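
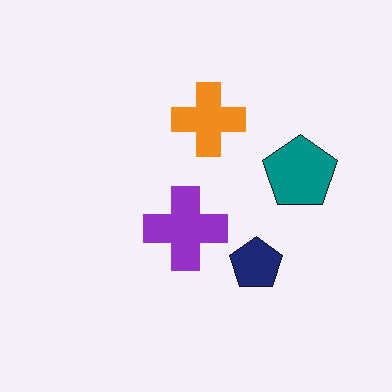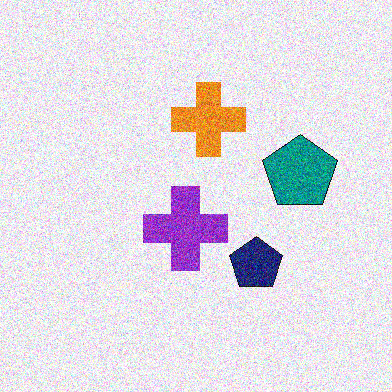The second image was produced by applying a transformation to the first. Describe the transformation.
The image was degraded with heavy additive noise.

Random speckle covers the whole image, including the flat background.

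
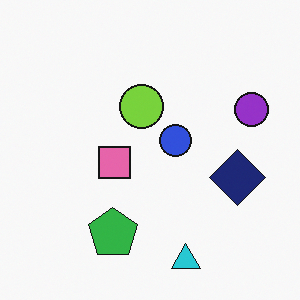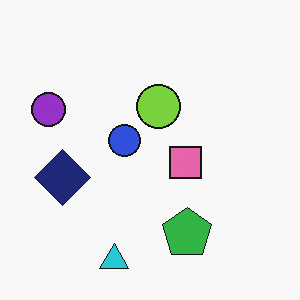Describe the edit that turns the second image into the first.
Flipped horizontally (left ↔ right).

The purple circle is in the left of the second image and the right of the first — shapes on opposite sides of the vertical midline have swapped in a mirror flip.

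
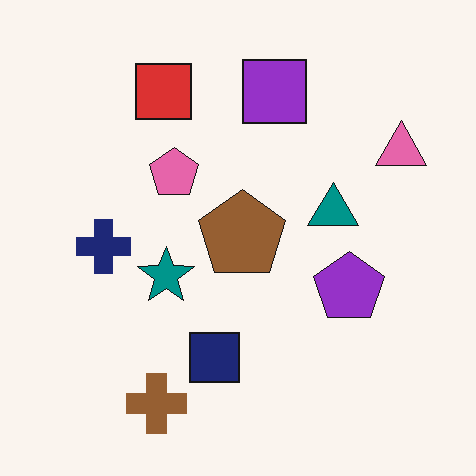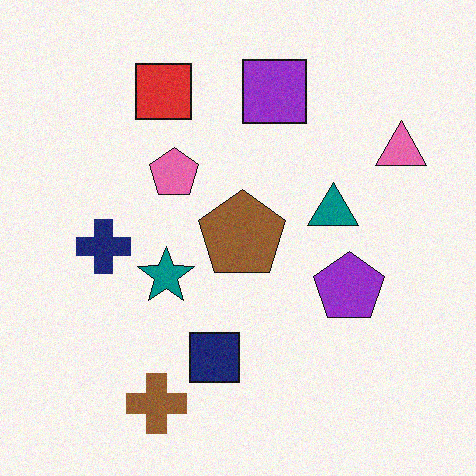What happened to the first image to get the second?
This is the original image degraded with subtle gaussian noise.

Random speckle covers the whole image, including the flat background.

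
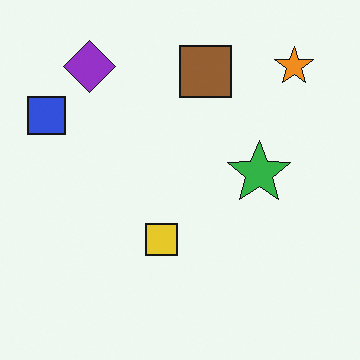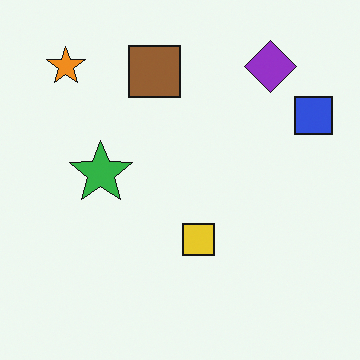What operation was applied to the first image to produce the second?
The transformation is: flipped horizontally (left ↔ right).

The blue square is in the top-left of the first image and the top-right of the second — shapes on opposite sides of the vertical midline have swapped in a mirror flip.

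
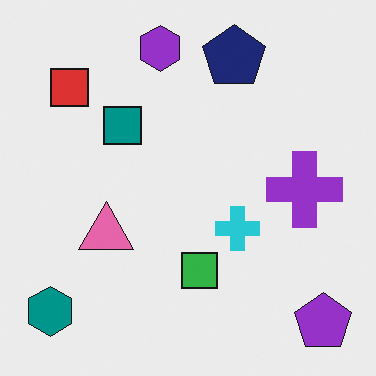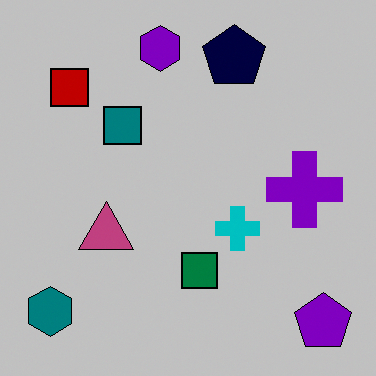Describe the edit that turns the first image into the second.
It was heavily posterized to just a handful of flat colors.

Each flat color has snapped to a coarser quantized level — most visibly, the near-white background has dropped to a flat grey.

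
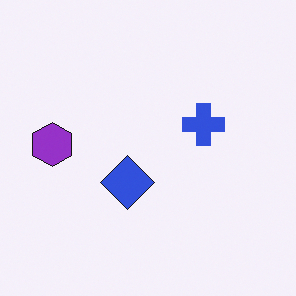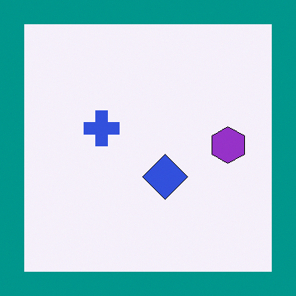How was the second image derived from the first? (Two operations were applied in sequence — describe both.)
The transformation is: flipped horizontally (left ↔ right), then framed with a teal border.

The purple hexagon is in the left of the first image and the right of the second — shapes on opposite sides of the vertical midline have swapped in a mirror flip. A solid teal frame runs around the edge of the second image, with the content slightly shrunk inside it.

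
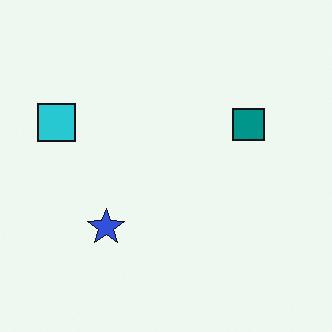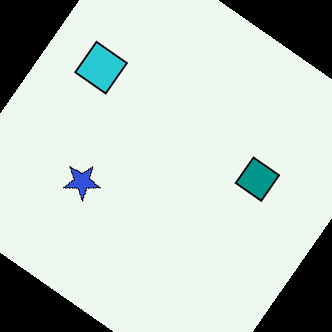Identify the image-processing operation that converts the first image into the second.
This is the original image rotated clockwise by a large amount — several tens of degrees.

Every shape is tilted by the same angle and the image corners show triangular fill wedges — a whole-image rotation by a non-right angle.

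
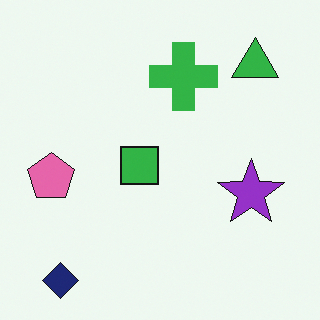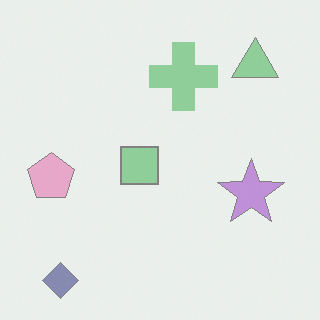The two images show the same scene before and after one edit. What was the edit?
The transformation is: washed out (contrast reduced).

Tones are pushed toward mid-grey across the whole image — a global contrast change.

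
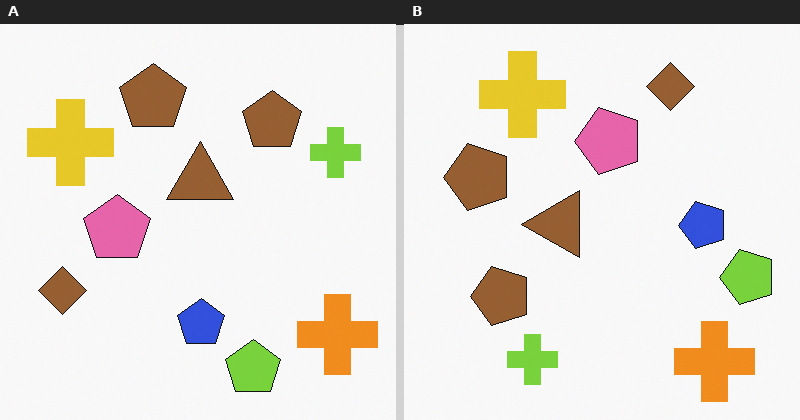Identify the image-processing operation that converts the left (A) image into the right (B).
The right (B) image is the left (A) transposed (reflected across the top-left ↔ bottom-right diagonal).

Shapes have swapped their row and column positions — what was in the top-right is now in the bottom-left — a diagonal reflection.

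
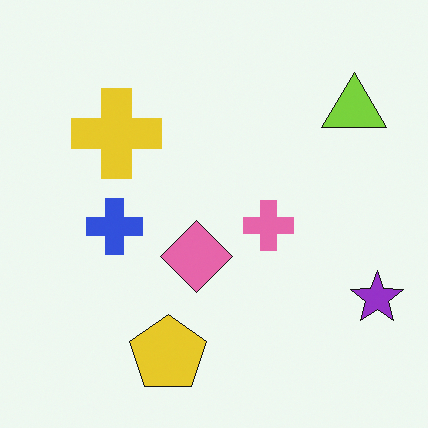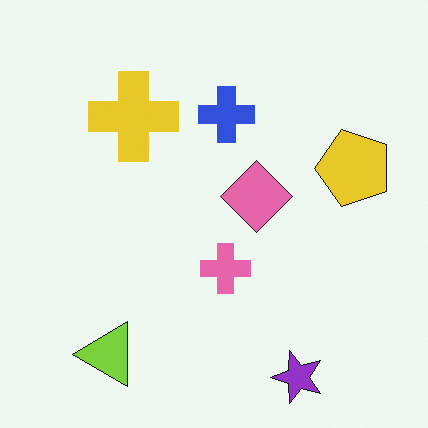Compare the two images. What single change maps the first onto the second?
The second image is the first transposed (reflected across the top-left ↔ bottom-right diagonal).

Shapes have swapped their row and column positions — what was in the top-right is now in the bottom-left — a diagonal reflection.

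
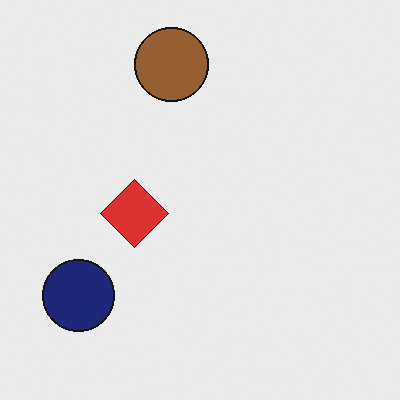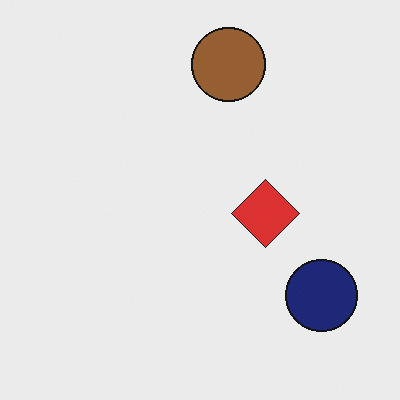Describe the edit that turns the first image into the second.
Flipped horizontally (left ↔ right).

The navy circle is in the bottom-left of the first image and the bottom-right of the second — shapes on opposite sides of the vertical midline have swapped in a mirror flip.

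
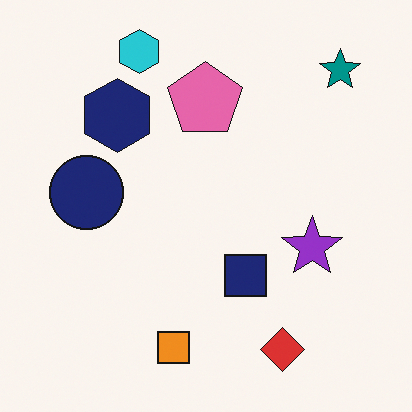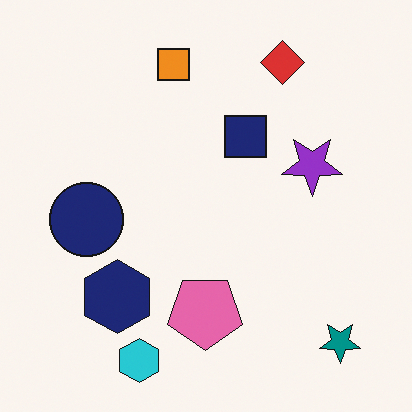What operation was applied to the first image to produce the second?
The transformation is: flipped vertically (top ↔ bottom).

The cyan hexagon is in the top of the first image and the bottom of the second — shapes on opposite sides of the horizontal midline have swapped in a mirror flip.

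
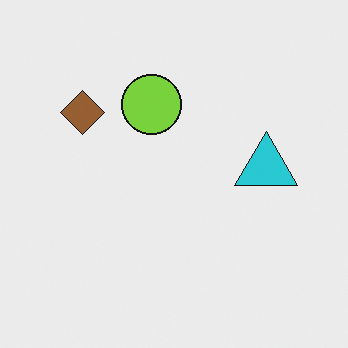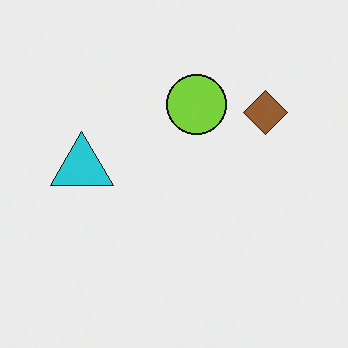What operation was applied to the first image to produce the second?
This is the original image flipped horizontally (left ↔ right).

The cyan triangle is in the right of the first image and the left of the second — shapes on opposite sides of the vertical midline have swapped in a mirror flip.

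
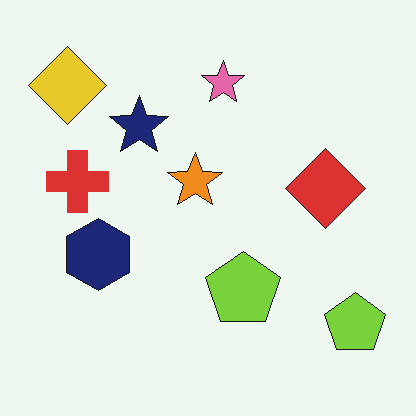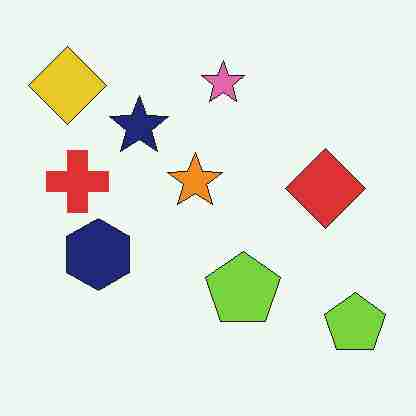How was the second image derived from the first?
This is the original image degraded with heavy JPEG compression.

Blocky 8×8 compression artifacts appear around shape edges and the flat background shows ringing — characteristic JPEG degradation.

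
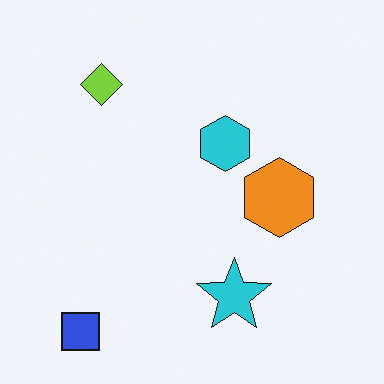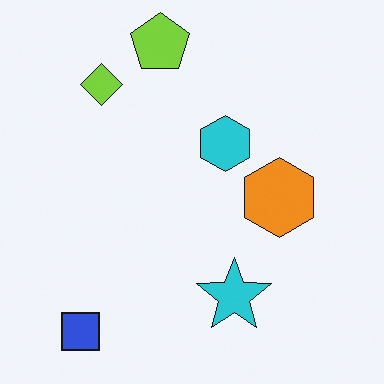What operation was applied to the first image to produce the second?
The image was overlaid with an additional lime pentagon.

A lime pentagon appears in the second image that is absent from the first.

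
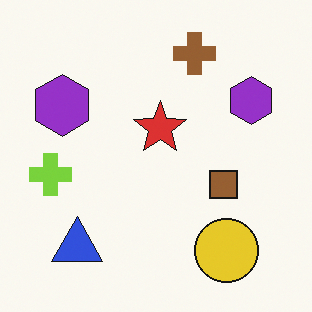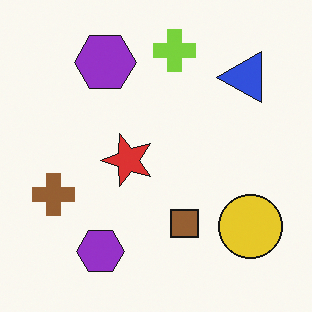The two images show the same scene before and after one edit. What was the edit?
It was transposed (reflected across the top-left ↔ bottom-right diagonal).

Shapes have swapped their row and column positions — what was in the top-right is now in the bottom-left — a diagonal reflection.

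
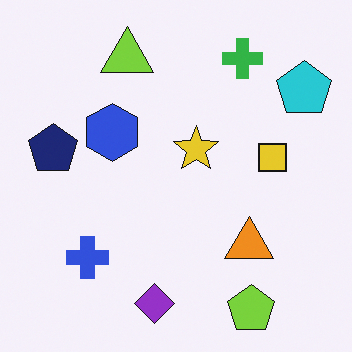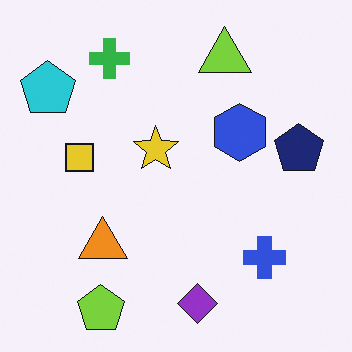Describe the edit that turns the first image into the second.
Flipped horizontally (left ↔ right).

The cyan pentagon is in the top-right of the first image and the top-left of the second — shapes on opposite sides of the vertical midline have swapped in a mirror flip.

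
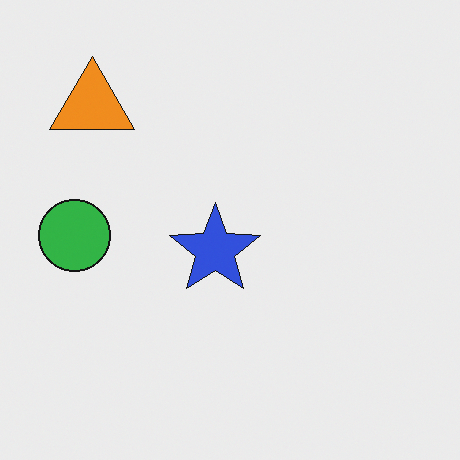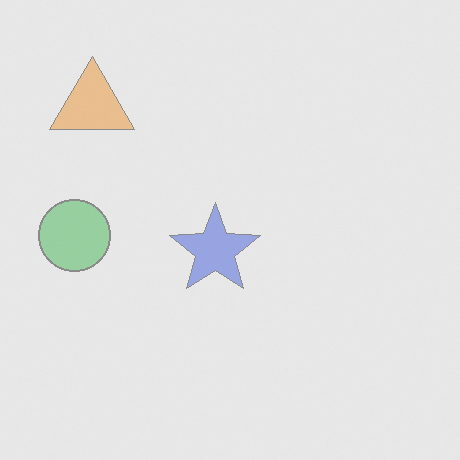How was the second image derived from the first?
This is the original image given much lower contrast.

Tones are pushed toward mid-grey across the whole image — a global contrast change.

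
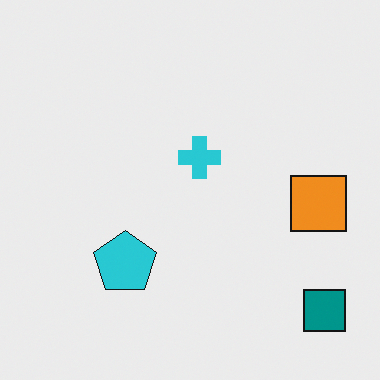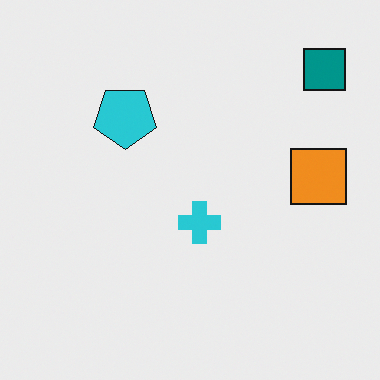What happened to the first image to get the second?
The second image is the first flipped vertically (top ↔ bottom).

The teal square is in the bottom-right of the first image and the top-right of the second — shapes on opposite sides of the horizontal midline have swapped in a mirror flip.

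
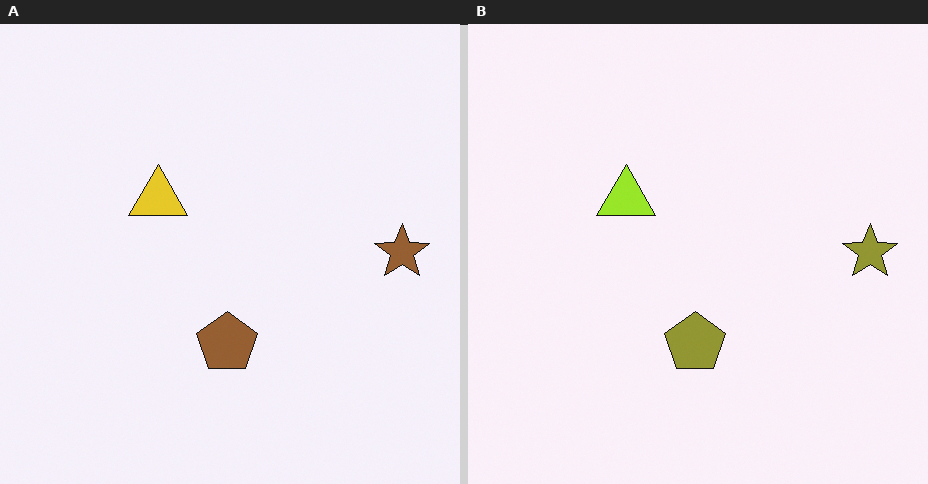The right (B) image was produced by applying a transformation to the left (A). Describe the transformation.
This is the original image hue-shifted by a small amount.

Every shape's color has rotated by the same amount around the hue wheel — a uniform hue shift.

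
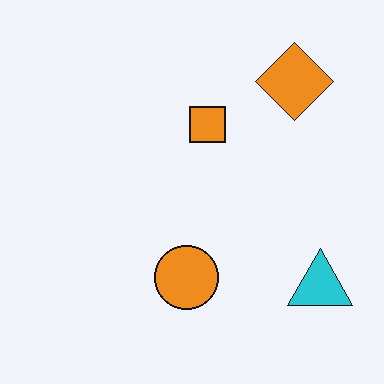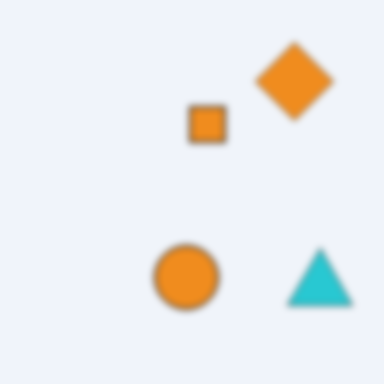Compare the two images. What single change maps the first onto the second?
The transformation is: moderately blurred.

Shape edges and outlines are uniformly softened across the whole image.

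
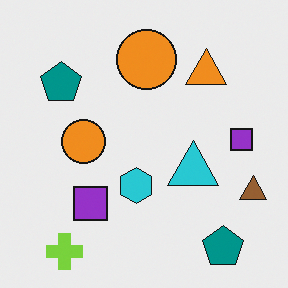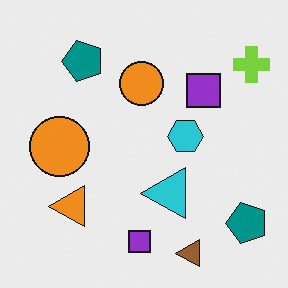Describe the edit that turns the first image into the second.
This is the original image transposed (reflected across the top-left ↔ bottom-right diagonal).

Shapes have swapped their row and column positions — what was in the top-right is now in the bottom-left — a diagonal reflection.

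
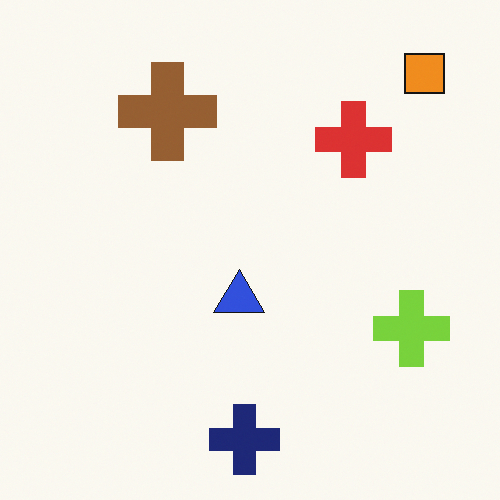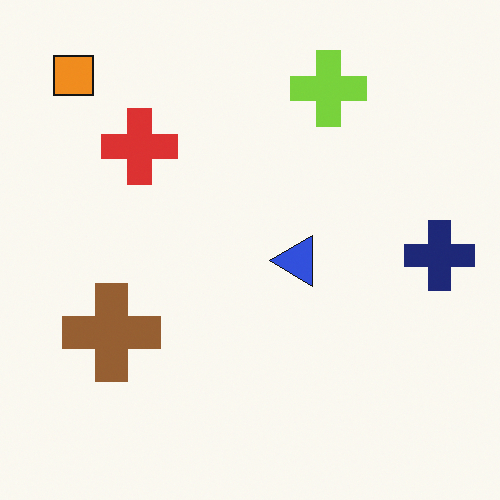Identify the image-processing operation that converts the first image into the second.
Rotated 90° counter-clockwise.

The orange square sits in the top-right of the first image and the top-left of the second — consistent with a whole-image 90° counter-clockwise rotation.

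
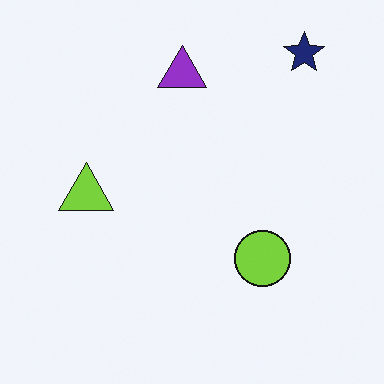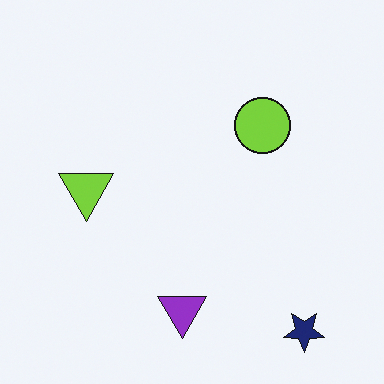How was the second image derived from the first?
It was flipped vertically (top ↔ bottom).

The navy star is in the top-right of the first image and the bottom-right of the second — shapes on opposite sides of the horizontal midline have swapped in a mirror flip.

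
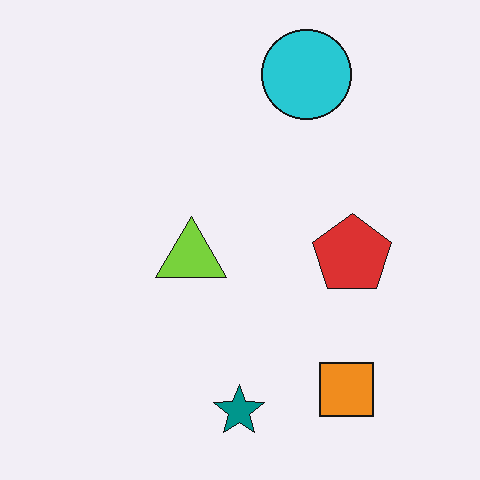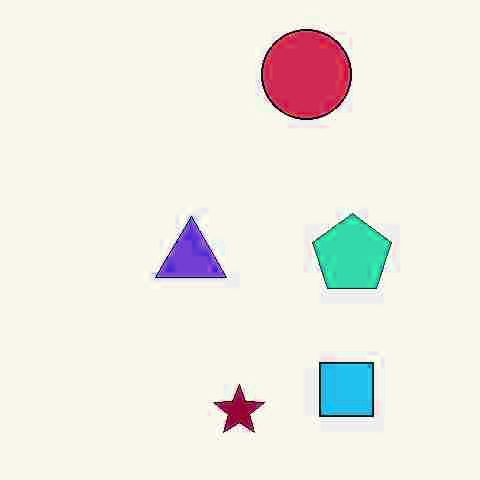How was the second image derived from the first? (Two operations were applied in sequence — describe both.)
It was degraded with heavy JPEG compression, then hue-shifted through roughly half the color wheel.

Blocky 8×8 compression artifacts appear around shape edges and the flat background shows ringing — characteristic JPEG degradation. Every shape's color has rotated by the same amount around the hue wheel — a uniform hue shift.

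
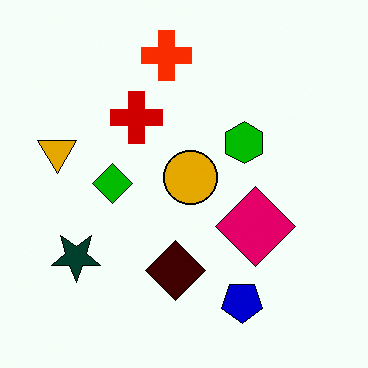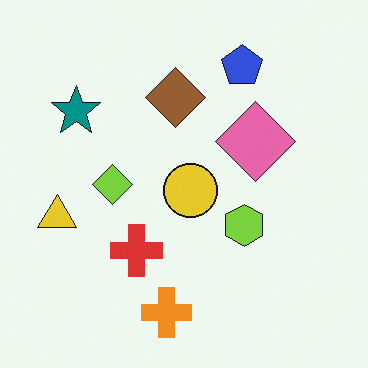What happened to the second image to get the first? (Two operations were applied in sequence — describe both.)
The first image is the second flipped vertically (top ↔ bottom), then given much higher contrast.

The orange cross is in the bottom of the second image and the top of the first — shapes on opposite sides of the horizontal midline have swapped in a mirror flip. Tones are pushed away from mid-grey across the whole image — a global contrast change.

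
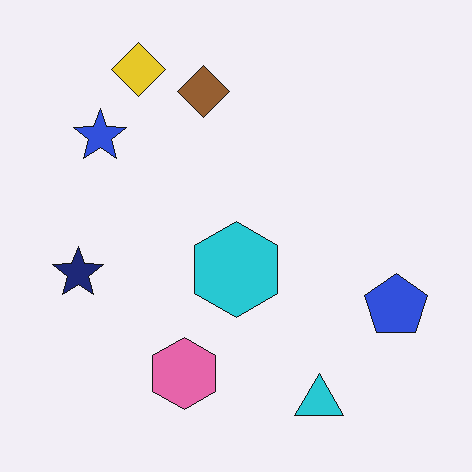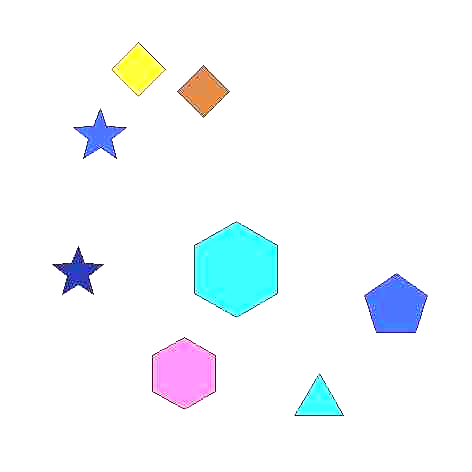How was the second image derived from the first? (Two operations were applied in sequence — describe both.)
This is the original image heavily JPEG-compressed with obvious blocking artifacts, then noticeably brightened.

Blocky 8×8 compression artifacts appear around shape edges and the flat background shows ringing — characteristic JPEG degradation. Every pixel — background and shapes alike — is uniformly brightened.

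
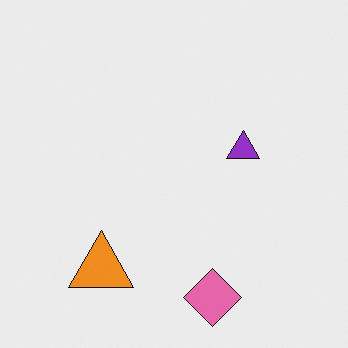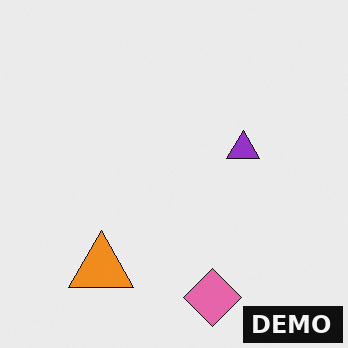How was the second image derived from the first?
The transformation is: watermarked with the text "DEMO" in the lower-right corner.

A dark label reading "DEMO" appears in the lower-right corner.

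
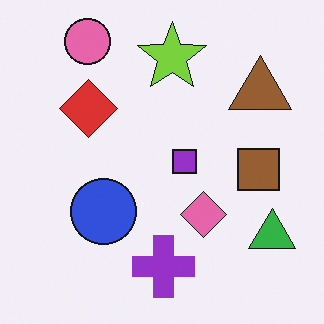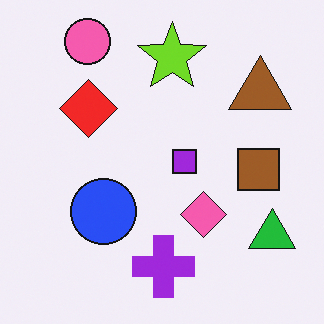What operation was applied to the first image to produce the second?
The second image is the first slightly oversaturated.

All colors are more vivid — a global saturation change.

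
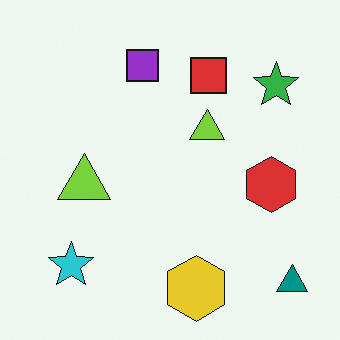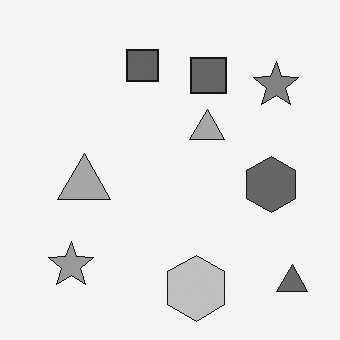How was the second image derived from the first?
Converted to grayscale.

All color is removed — every shape is now a shade of grey.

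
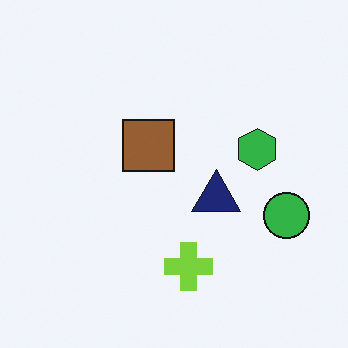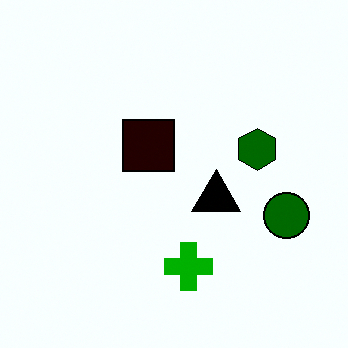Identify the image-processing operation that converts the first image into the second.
This is the original image boosted in contrast.

Tones are pushed away from mid-grey across the whole image — a global contrast change.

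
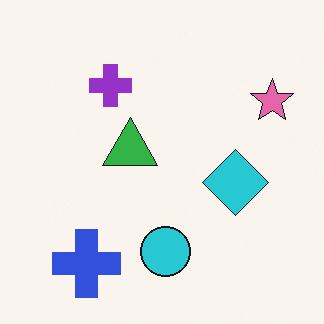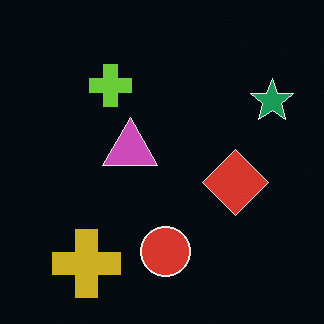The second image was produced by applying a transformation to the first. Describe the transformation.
Color-inverted (negative).

The light background has become dark and every shape's color is its complement — a photographic negative.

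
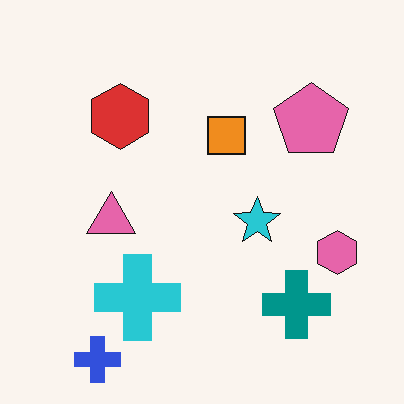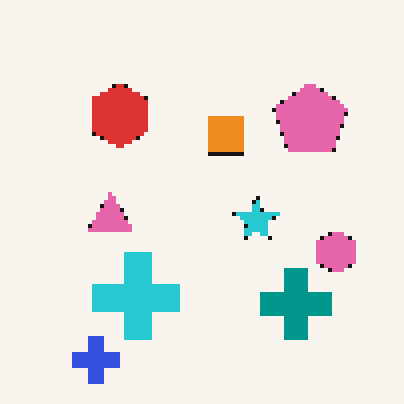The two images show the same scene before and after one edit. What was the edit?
This is the original image lightly pixelated (a mild mosaic effect).

Shapes are reduced to large square blocks; fine edges and outlines are lost — a downscale-then-upscale (mosaic) effect.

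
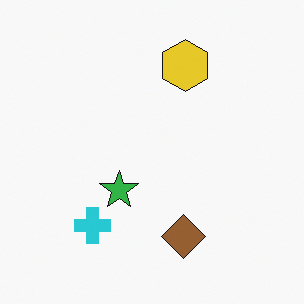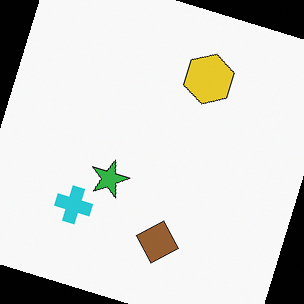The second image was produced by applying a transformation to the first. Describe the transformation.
Rotated clockwise by a clearly visible amount.

Every shape is tilted by the same angle and the image corners show triangular fill wedges — a whole-image rotation by a non-right angle.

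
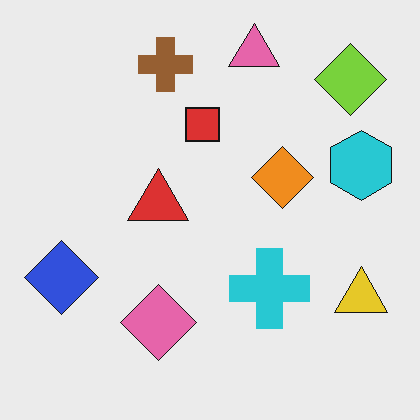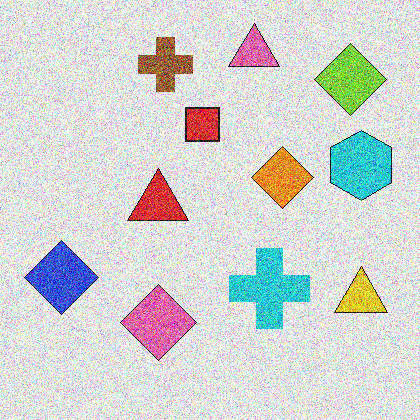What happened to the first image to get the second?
The transformation is: degraded with strong gaussian noise.

Random speckle covers the whole image, including the flat background.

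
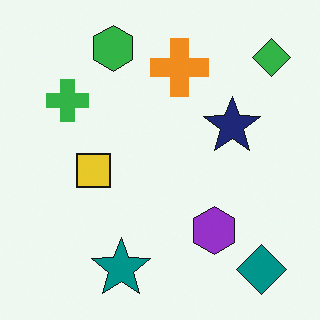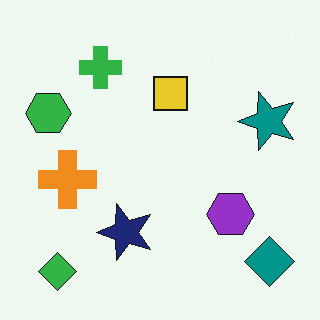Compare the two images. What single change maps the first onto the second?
The image was transposed (reflected across the top-left ↔ bottom-right diagonal).

Shapes have swapped their row and column positions — what was in the top-right is now in the bottom-left — a diagonal reflection.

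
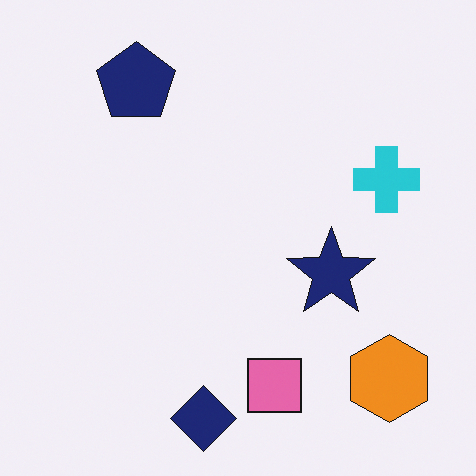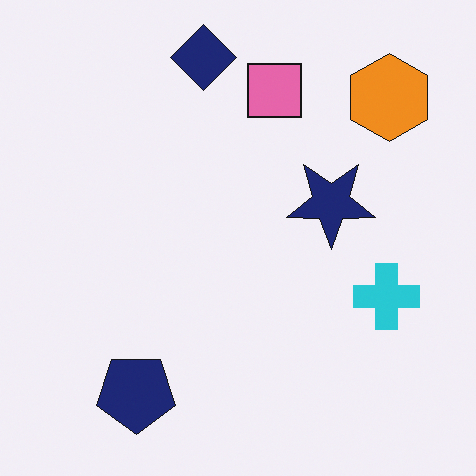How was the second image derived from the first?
This is the original image flipped vertically (top ↔ bottom).

The navy diamond is in the bottom of the first image and the top of the second — shapes on opposite sides of the horizontal midline have swapped in a mirror flip.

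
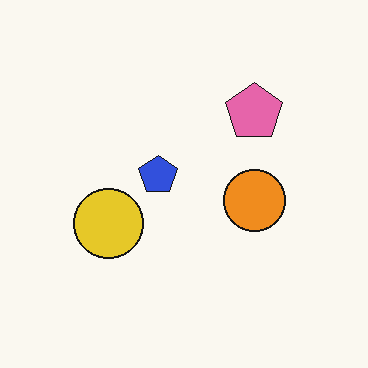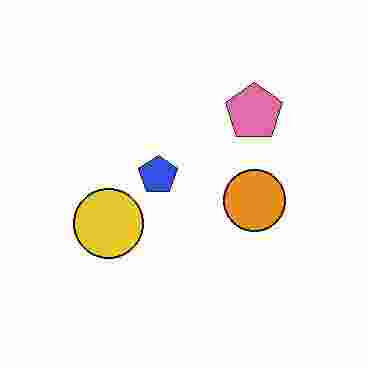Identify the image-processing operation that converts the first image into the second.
Degraded with heavy JPEG compression.

Blocky 8×8 compression artifacts appear around shape edges and the flat background shows ringing — characteristic JPEG degradation.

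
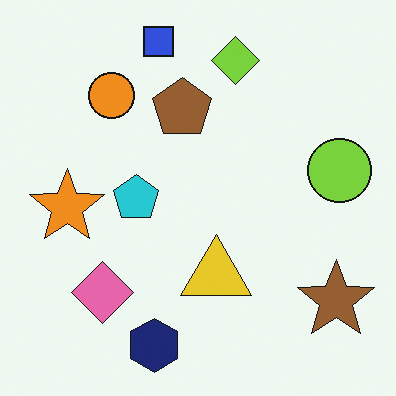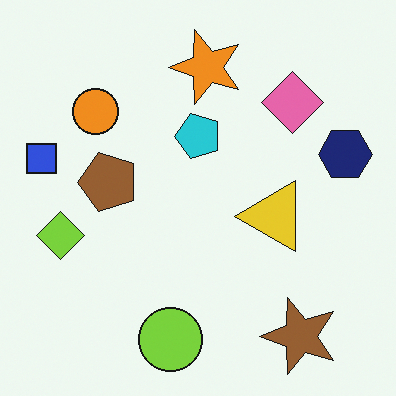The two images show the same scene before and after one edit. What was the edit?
Transposed (reflected across the top-left ↔ bottom-right diagonal).

Shapes have swapped their row and column positions — what was in the top-right is now in the bottom-left — a diagonal reflection.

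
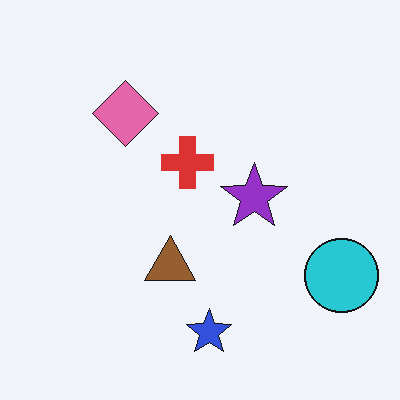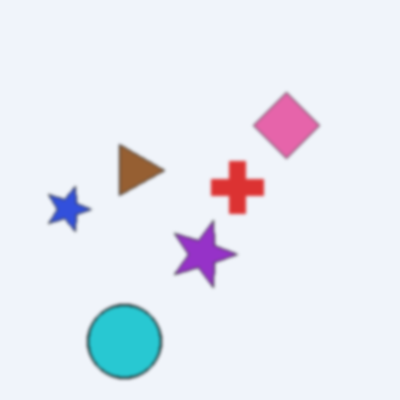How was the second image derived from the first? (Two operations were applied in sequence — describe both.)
The image was rotated 90° clockwise, then given a subtle gaussian blur.

The cyan circle sits in the bottom-right of the first image and the bottom-left of the second — consistent with a whole-image 90° clockwise rotation. Shape edges and outlines are uniformly softened across the whole image.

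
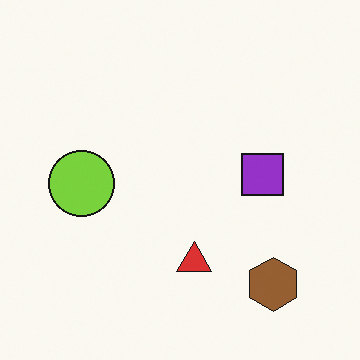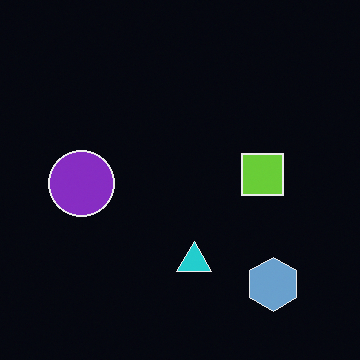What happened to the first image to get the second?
The transformation is: color-inverted (negative).

The light background has become dark and every shape's color is its complement — a photographic negative.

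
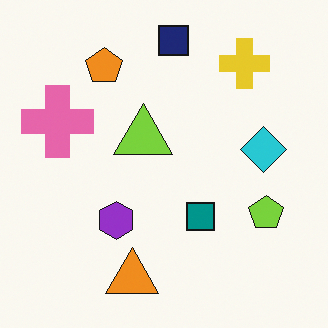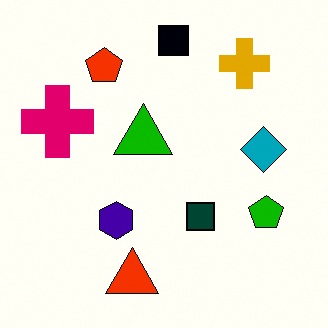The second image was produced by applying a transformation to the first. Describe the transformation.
Boosted in contrast.

Tones are pushed away from mid-grey across the whole image — a global contrast change.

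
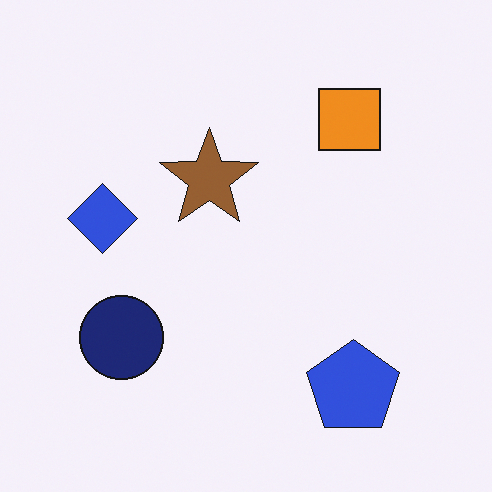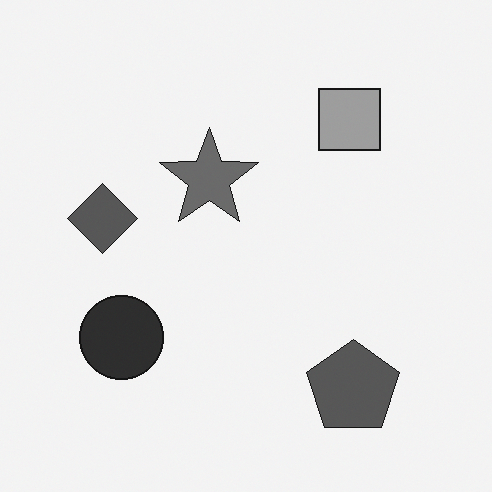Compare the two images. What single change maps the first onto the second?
The image was converted to grayscale.

All color is removed — every shape is now a shade of grey.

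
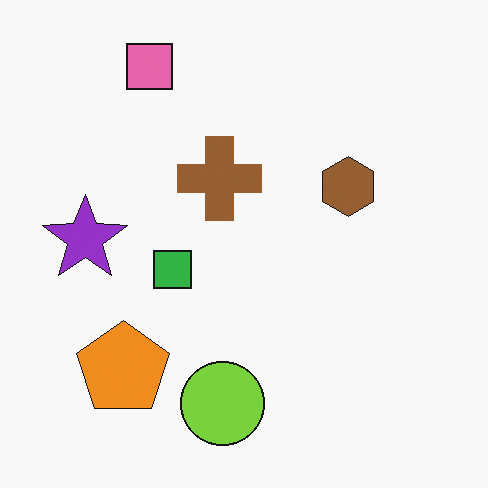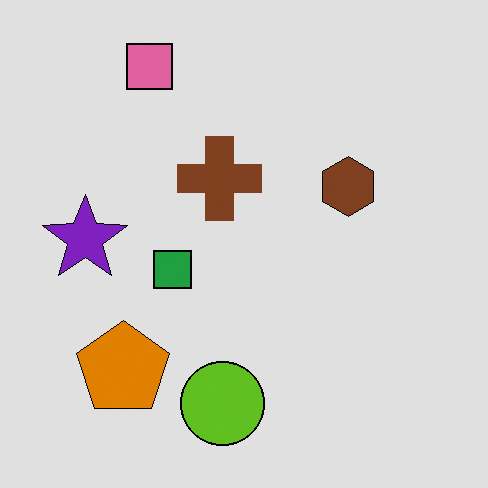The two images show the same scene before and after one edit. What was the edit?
It was moderately posterized.

Each flat color has snapped to a coarser quantized level — most visibly, the near-white background has dropped to a flat grey.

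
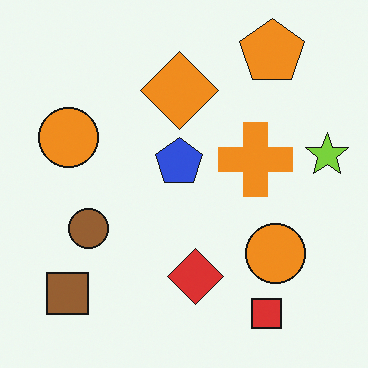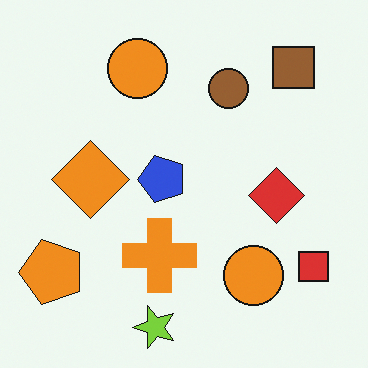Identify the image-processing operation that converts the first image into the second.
The second image is the first transposed (reflected across the top-left ↔ bottom-right diagonal).

Shapes have swapped their row and column positions — what was in the top-right is now in the bottom-left — a diagonal reflection.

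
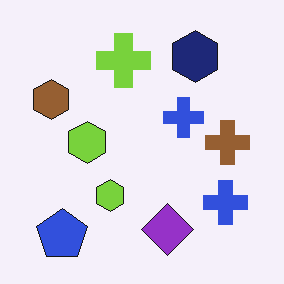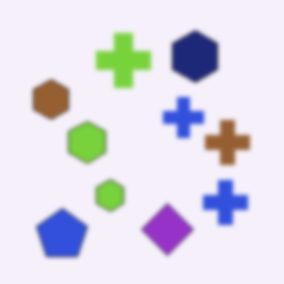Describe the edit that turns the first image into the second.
The second image is the first lightly blurred.

Shape edges and outlines are uniformly softened across the whole image.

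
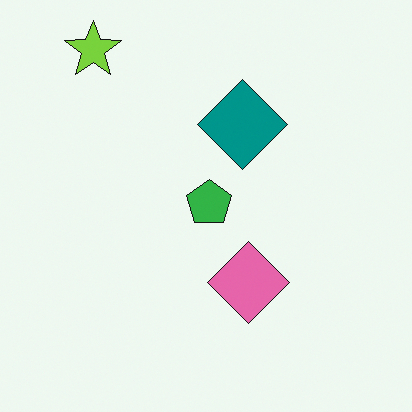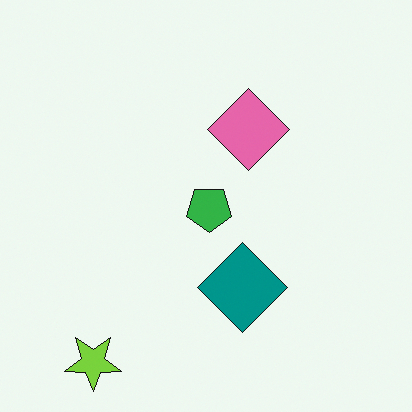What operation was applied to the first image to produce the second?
This is the original image flipped vertically (top ↔ bottom).

The lime star is in the top-left of the first image and the bottom-left of the second — shapes on opposite sides of the horizontal midline have swapped in a mirror flip.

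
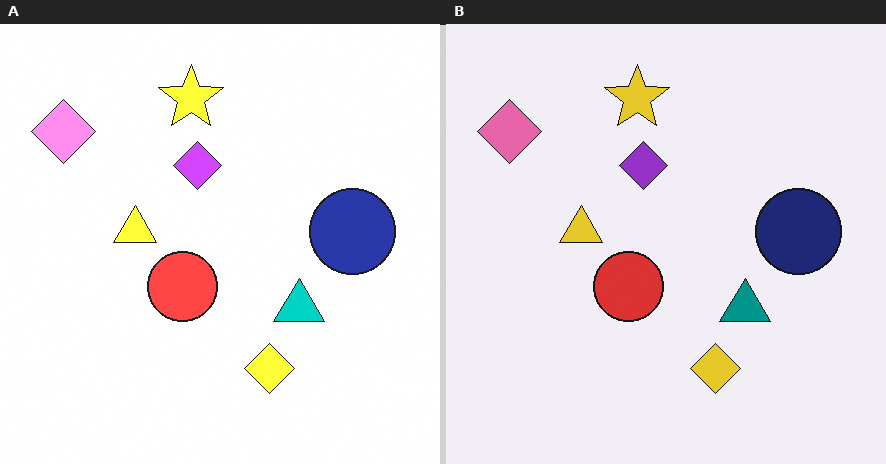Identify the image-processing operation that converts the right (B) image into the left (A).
Substantially brightened.

Every pixel — background and shapes alike — is uniformly brightened.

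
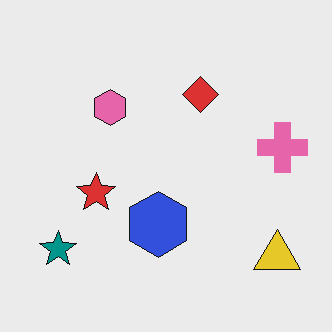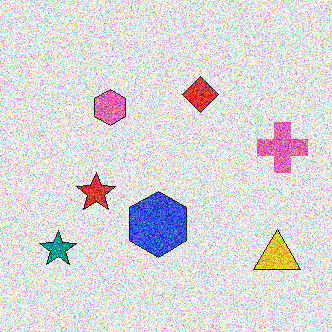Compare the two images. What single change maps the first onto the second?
It was degraded with heavy additive noise.

Random speckle covers the whole image, including the flat background.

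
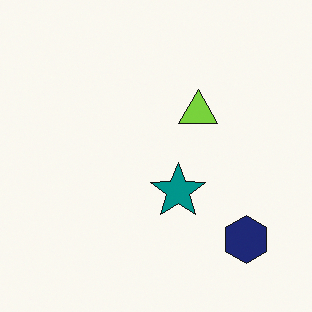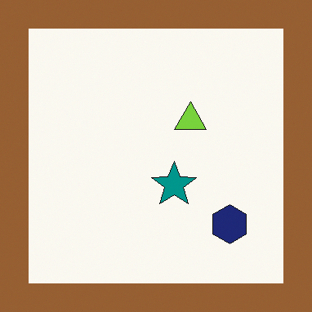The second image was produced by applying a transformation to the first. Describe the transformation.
Framed with a brown border.

A solid brown frame runs around the edge of the second image, with the content slightly shrunk inside it.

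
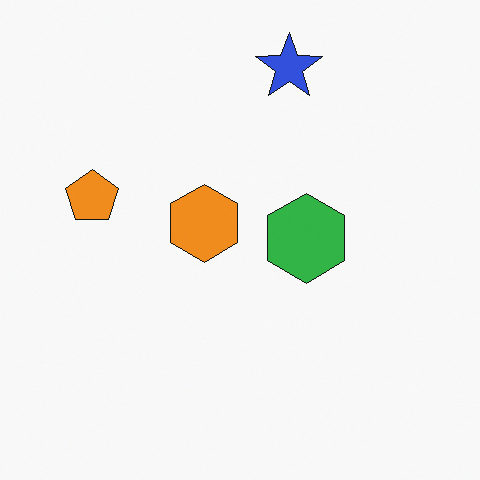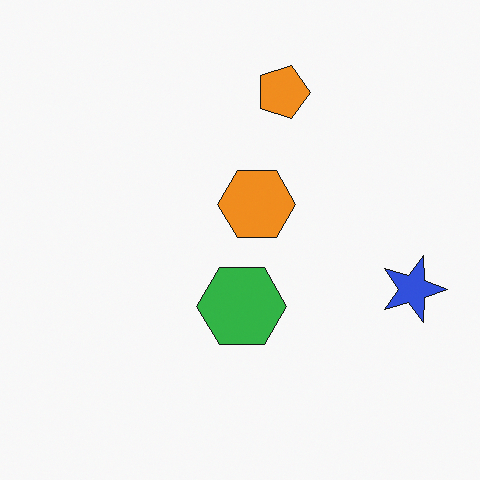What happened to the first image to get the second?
The image was rotated 90° clockwise.

The blue star sits in the top of the first image and the right of the second — consistent with a whole-image 90° clockwise rotation.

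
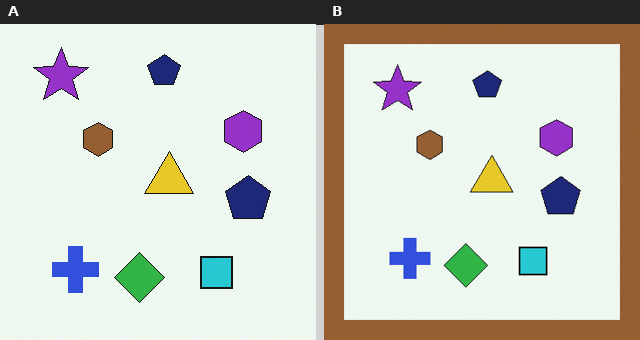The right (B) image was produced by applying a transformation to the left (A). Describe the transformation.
The transformation is: framed with a brown border.

A solid brown frame runs around the edge of the right (B) image, with the content slightly shrunk inside it.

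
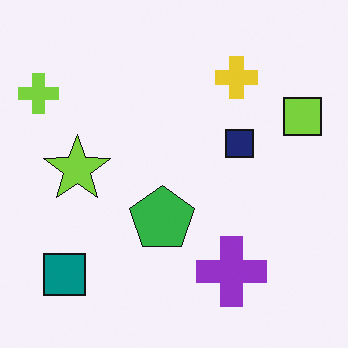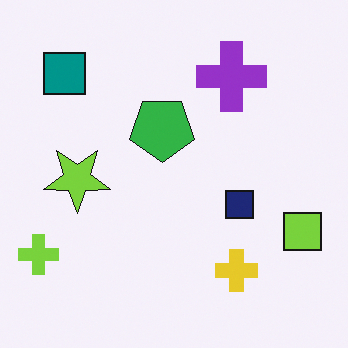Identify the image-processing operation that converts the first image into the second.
It was flipped vertically (top ↔ bottom).

The teal square is in the bottom-left of the first image and the top-left of the second — shapes on opposite sides of the horizontal midline have swapped in a mirror flip.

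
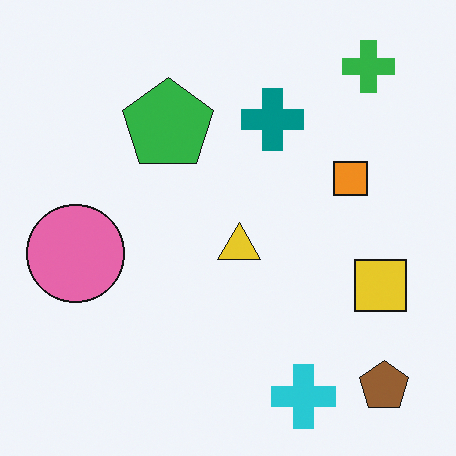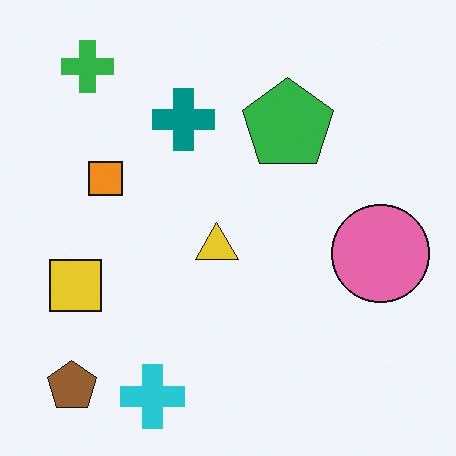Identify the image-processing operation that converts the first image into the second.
The image was flipped horizontally (left ↔ right).

The brown pentagon is in the bottom-right of the first image and the bottom-left of the second — shapes on opposite sides of the vertical midline have swapped in a mirror flip.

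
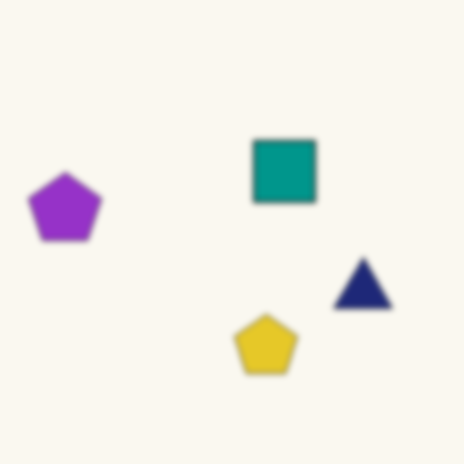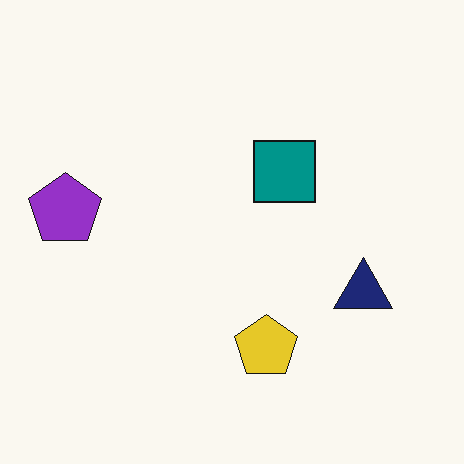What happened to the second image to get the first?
This is the original image moderately blurred.

Shape edges and outlines are uniformly softened across the whole image.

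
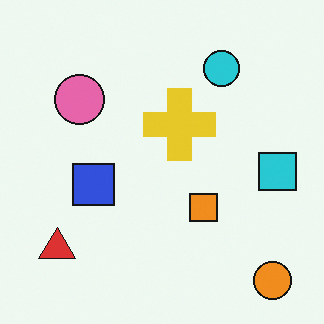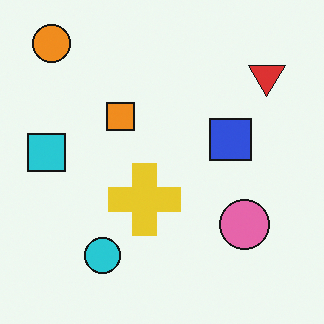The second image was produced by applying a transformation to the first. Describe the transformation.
Rotated 180°.

The orange circle sits in the bottom-right of the first image and the top-left of the second — consistent with a whole-image 180° rotation.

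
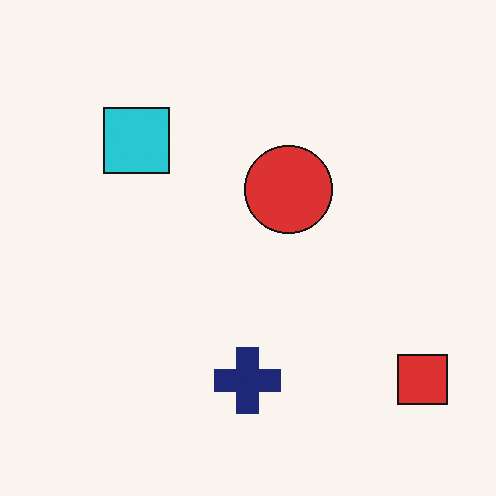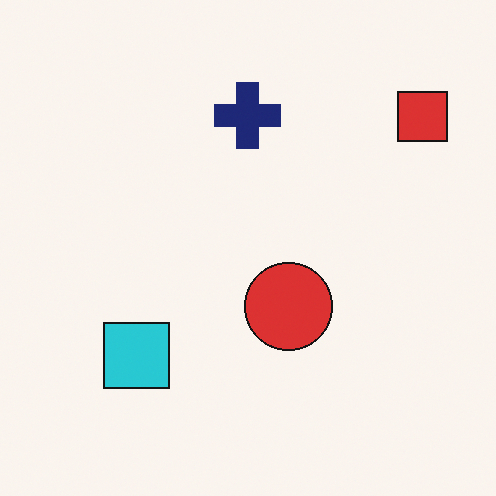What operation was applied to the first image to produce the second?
Flipped vertically (top ↔ bottom).

The navy cross is in the bottom of the first image and the top of the second — shapes on opposite sides of the horizontal midline have swapped in a mirror flip.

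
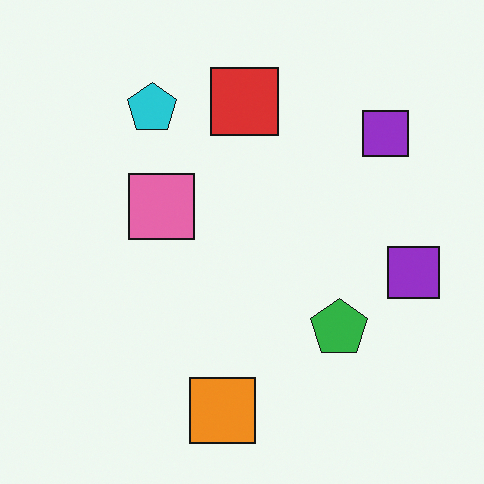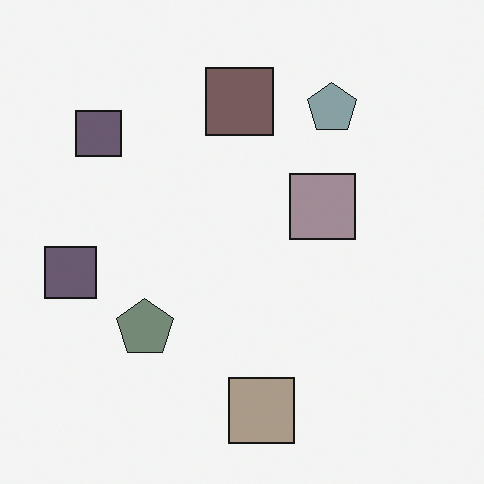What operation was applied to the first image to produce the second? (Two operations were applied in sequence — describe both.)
The image was heavily desaturated, then flipped horizontally (left ↔ right).

All colors are more muted and greyish — a global saturation change. The green pentagon is in the bottom-right of the first image and the bottom-left of the second — shapes on opposite sides of the vertical midline have swapped in a mirror flip.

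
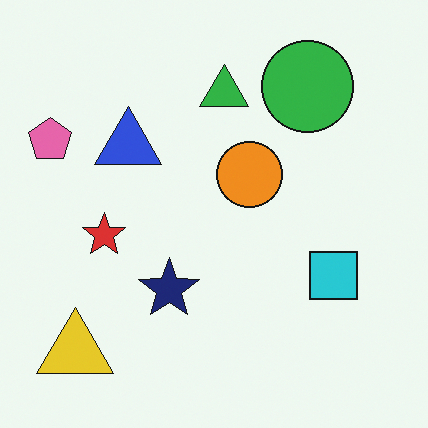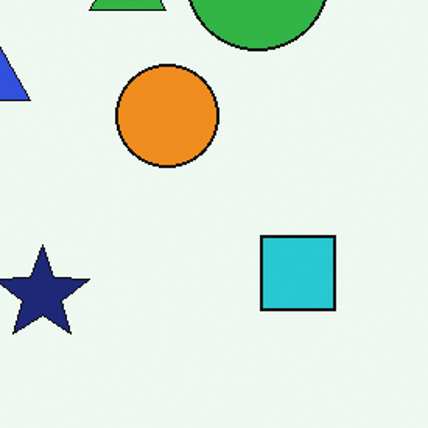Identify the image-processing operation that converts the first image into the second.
It was cropped to a modestly smaller region and rescaled.

The visible shapes are larger and the field of view is narrower; shapes near the original edges may be partly or wholly outside the frame — a crop-and-rescale.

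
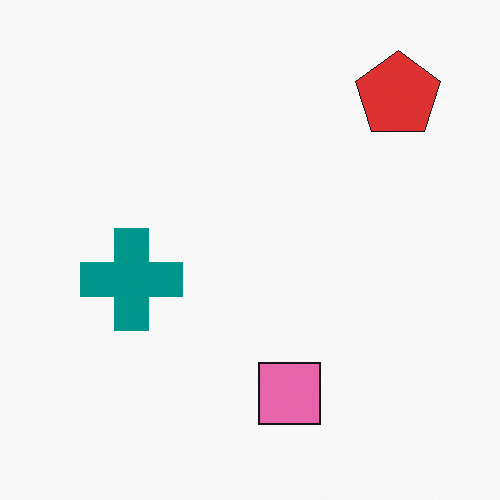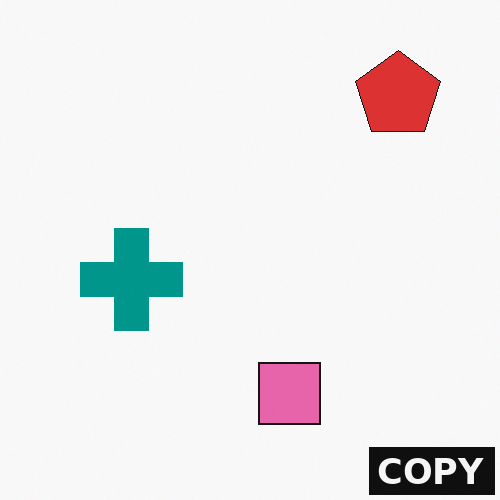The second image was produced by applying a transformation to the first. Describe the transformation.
It was watermarked with the text "COPY" in the lower-right corner.

A dark label reading "COPY" appears in the lower-right corner.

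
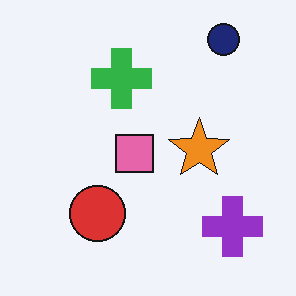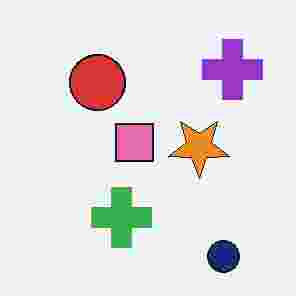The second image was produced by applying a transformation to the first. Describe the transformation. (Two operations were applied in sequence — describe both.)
The transformation is: flipped vertically (top ↔ bottom), then degraded with heavy JPEG compression.

The navy circle is in the top-right of the first image and the bottom-right of the second — shapes on opposite sides of the horizontal midline have swapped in a mirror flip. Blocky 8×8 compression artifacts appear around shape edges and the flat background shows ringing — characteristic JPEG degradation.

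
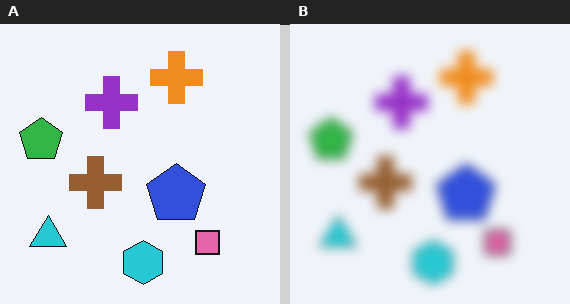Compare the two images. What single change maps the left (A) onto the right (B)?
The transformation is: heavily blurred.

Shape edges and outlines are uniformly softened across the whole image.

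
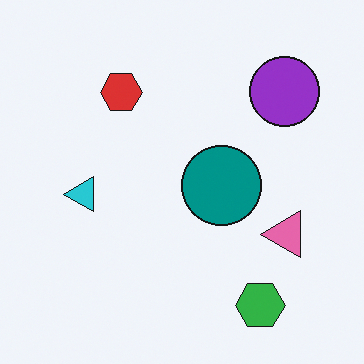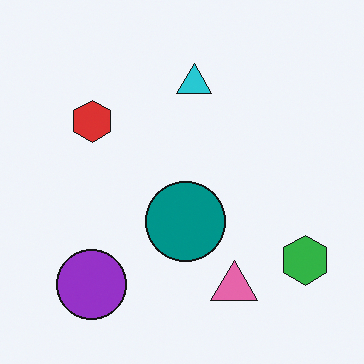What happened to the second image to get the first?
The image was transposed (reflected across the top-left ↔ bottom-right diagonal).

Shapes have swapped their row and column positions — what was in the top-right is now in the bottom-left — a diagonal reflection.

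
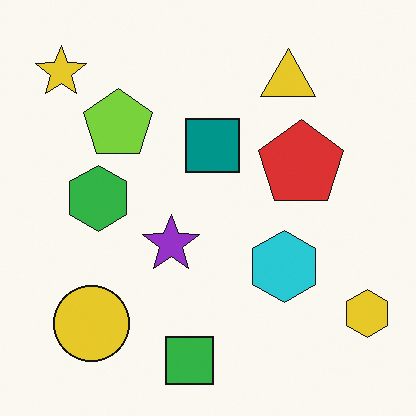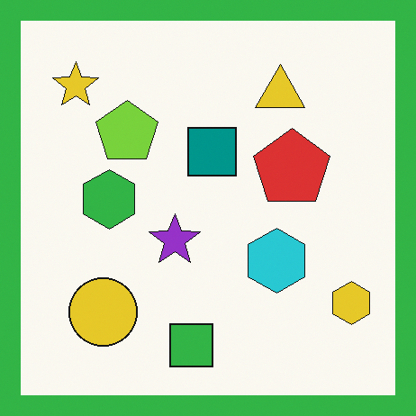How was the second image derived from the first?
The image was framed with a green border.

A solid green frame runs around the edge of the second image, with the content slightly shrunk inside it.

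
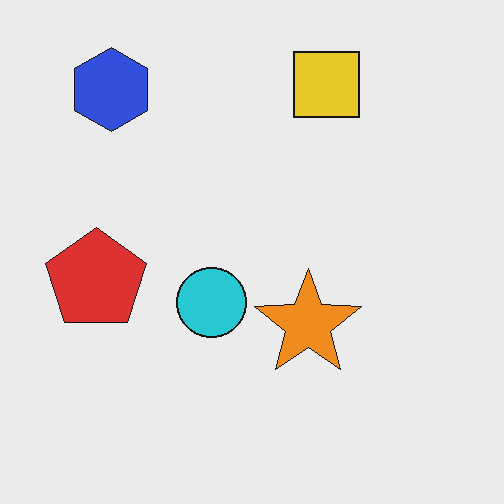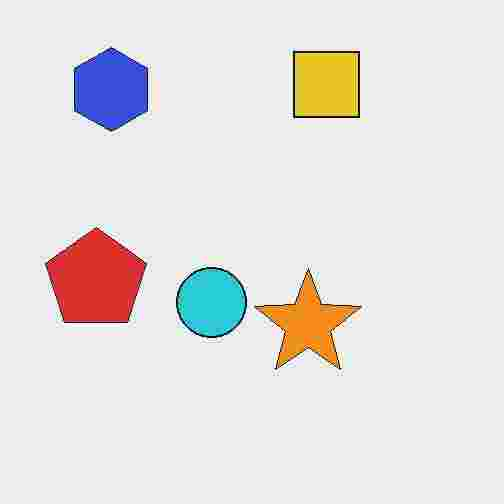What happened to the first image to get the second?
The second image is the first degraded with heavy JPEG compression.

Blocky 8×8 compression artifacts appear around shape edges and the flat background shows ringing — characteristic JPEG degradation.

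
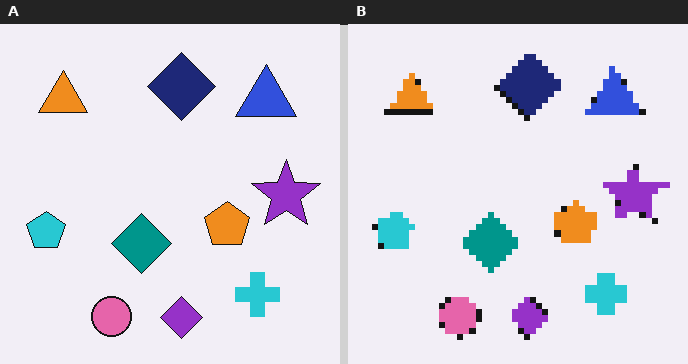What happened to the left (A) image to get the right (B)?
The transformation is: moderately pixelated.

Shapes are reduced to large square blocks; fine edges and outlines are lost — a downscale-then-upscale (mosaic) effect.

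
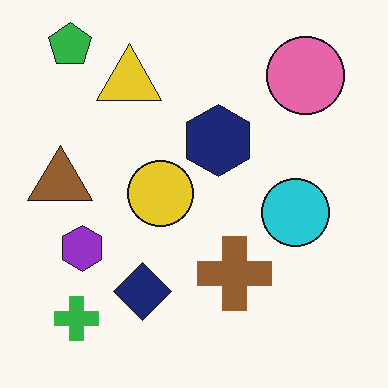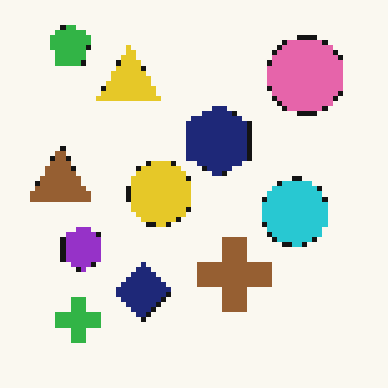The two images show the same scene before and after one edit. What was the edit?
The image was mildly pixelated.

Shapes are reduced to large square blocks; fine edges and outlines are lost — a downscale-then-upscale (mosaic) effect.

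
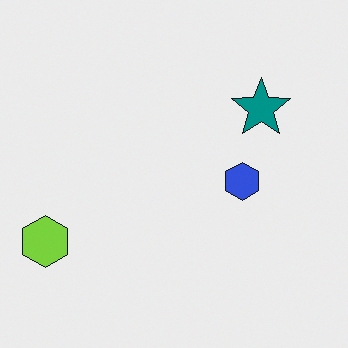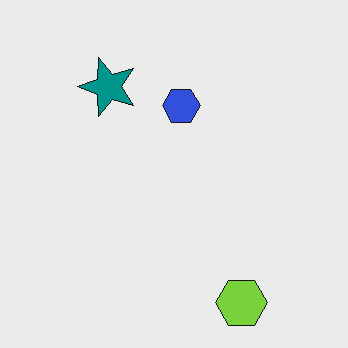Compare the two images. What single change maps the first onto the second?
It was rotated 90° counter-clockwise.

The lime hexagon sits in the bottom-left of the first image and the bottom-right of the second — consistent with a whole-image 90° counter-clockwise rotation.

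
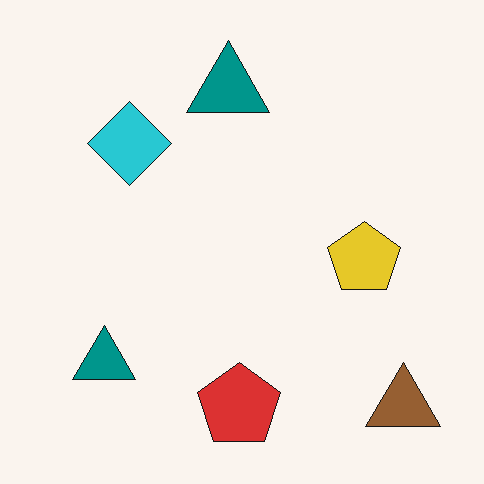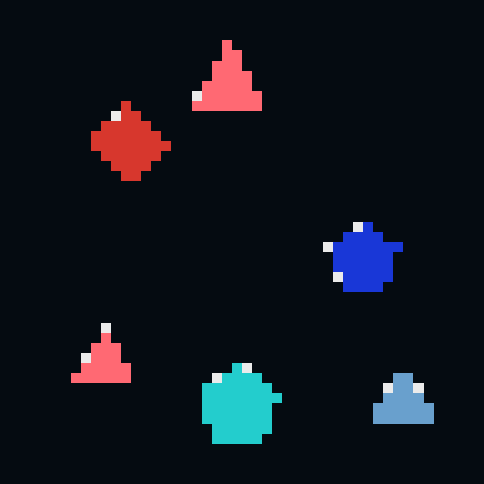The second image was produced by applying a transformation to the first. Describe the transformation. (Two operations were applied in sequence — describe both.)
This is the original image color-inverted (negative), then heavily pixelated into large blocks.

The light background has become dark and every shape's color is its complement — a photographic negative. Shapes are reduced to large square blocks; fine edges and outlines are lost — a downscale-then-upscale (mosaic) effect.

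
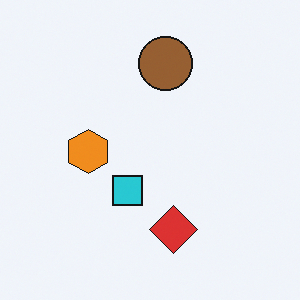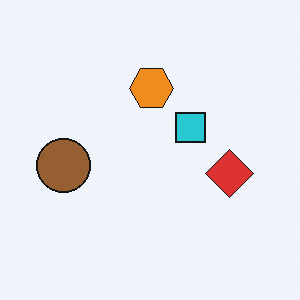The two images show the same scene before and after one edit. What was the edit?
The second image is the first transposed (reflected across the top-left ↔ bottom-right diagonal).

Shapes have swapped their row and column positions — what was in the top-right is now in the bottom-left — a diagonal reflection.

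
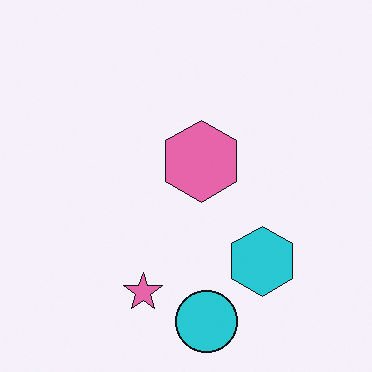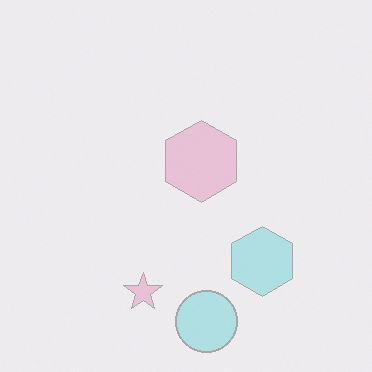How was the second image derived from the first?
The second image is the first washed out (contrast reduced).

Tones are pushed toward mid-grey across the whole image — a global contrast change.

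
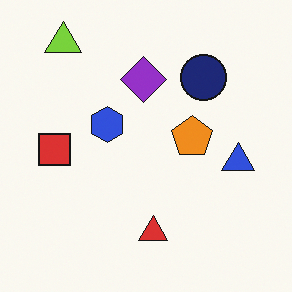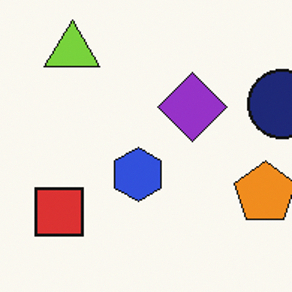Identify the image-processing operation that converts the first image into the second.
The second image is the first cropped to a modestly smaller region and rescaled.

The visible shapes are larger and the field of view is narrower; shapes near the original edges may be partly or wholly outside the frame — a crop-and-rescale.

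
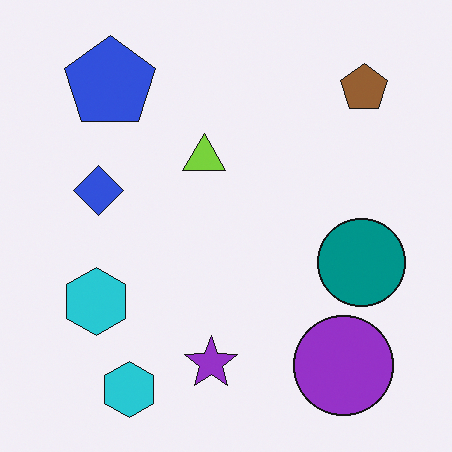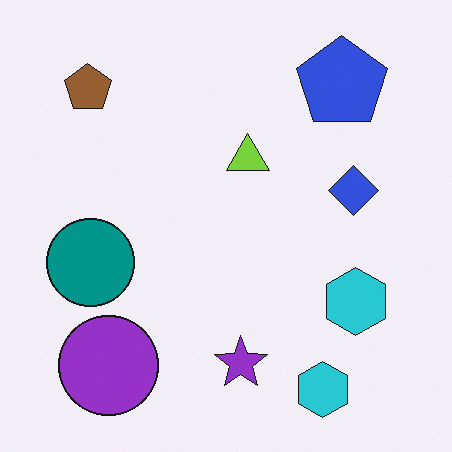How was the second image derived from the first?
This is the original image flipped horizontally (left ↔ right).

The brown pentagon is in the top-right of the first image and the top-left of the second — shapes on opposite sides of the vertical midline have swapped in a mirror flip.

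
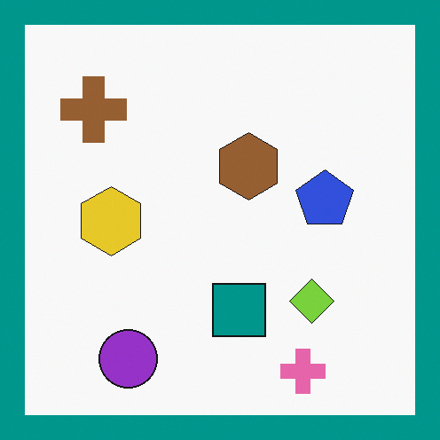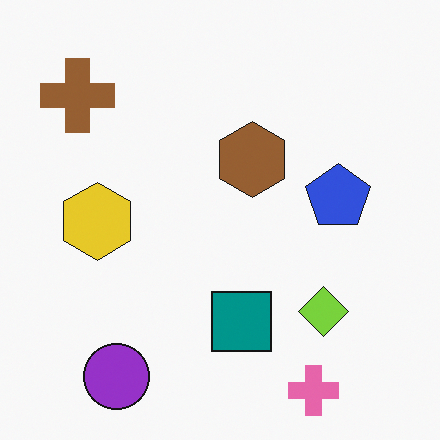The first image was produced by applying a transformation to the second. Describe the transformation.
The transformation is: framed with a teal border.

A solid teal frame runs around the edge of the first image, with the content slightly shrunk inside it.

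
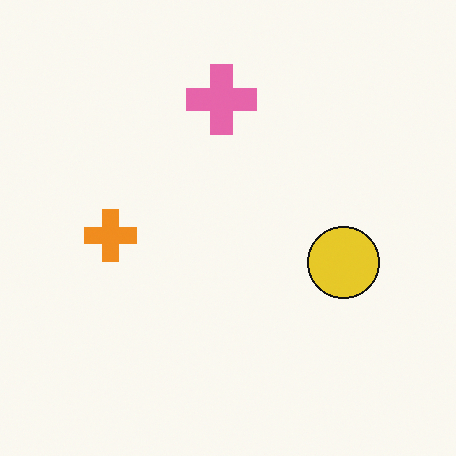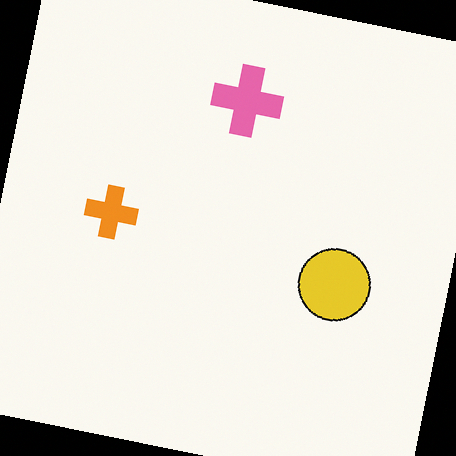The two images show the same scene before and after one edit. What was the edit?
It was rotated clockwise by a slight angle.

Every shape is tilted by the same angle and the image corners show triangular fill wedges — a whole-image rotation by a non-right angle.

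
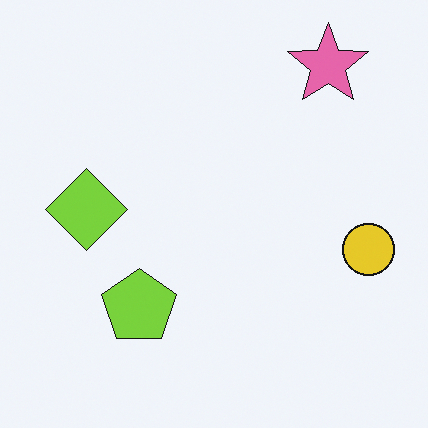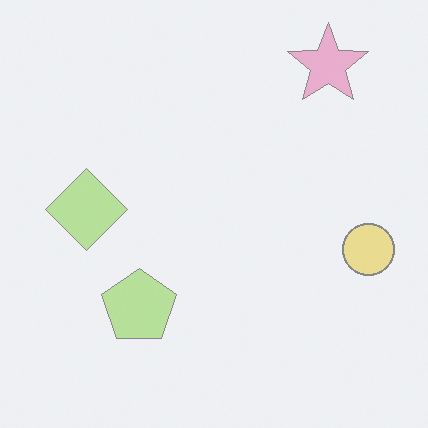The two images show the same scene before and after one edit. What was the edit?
This is the original image given much lower contrast.

Tones are pushed toward mid-grey across the whole image — a global contrast change.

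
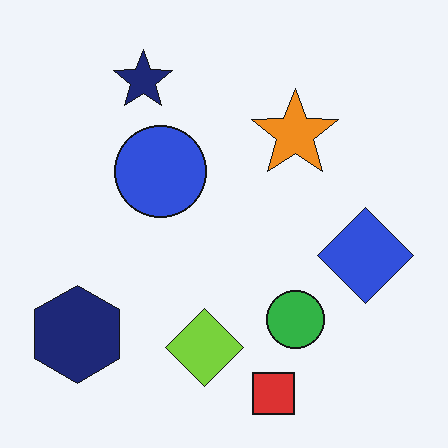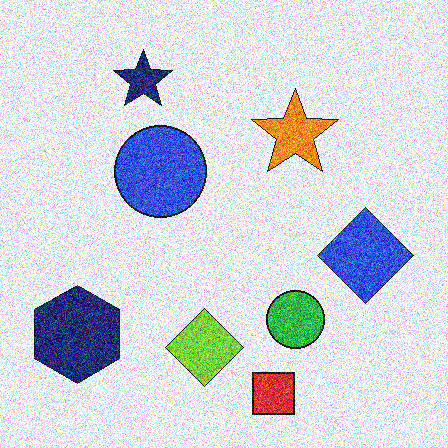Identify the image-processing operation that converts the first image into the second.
The transformation is: degraded with heavy additive noise.

Random speckle covers the whole image, including the flat background.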